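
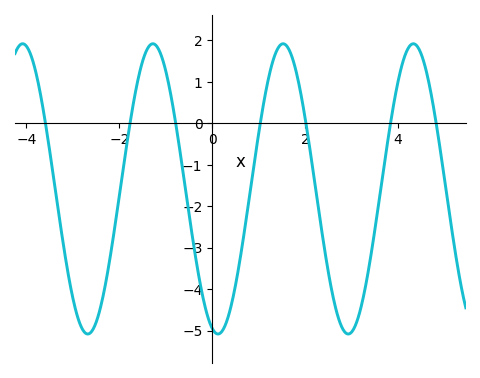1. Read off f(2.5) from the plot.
-3.58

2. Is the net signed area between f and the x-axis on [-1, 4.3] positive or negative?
negative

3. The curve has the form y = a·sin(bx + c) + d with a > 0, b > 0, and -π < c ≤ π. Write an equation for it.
y = 3.5sin(2.24x - 1.85) - 1.58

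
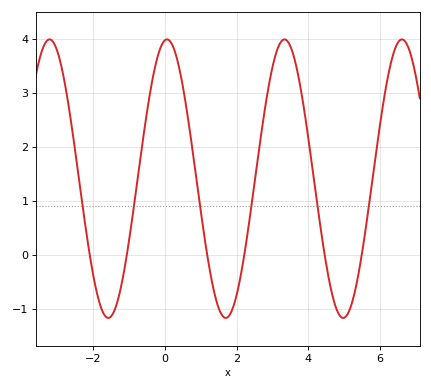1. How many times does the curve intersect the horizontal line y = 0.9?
6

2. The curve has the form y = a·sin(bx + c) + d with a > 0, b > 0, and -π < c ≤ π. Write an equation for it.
y = 2.58sin(1.9x + 1.5) + 1.41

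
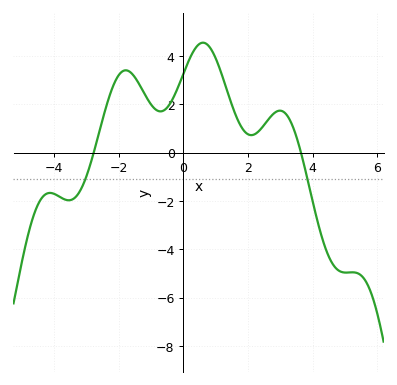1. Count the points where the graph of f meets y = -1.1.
2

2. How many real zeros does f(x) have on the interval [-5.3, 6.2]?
2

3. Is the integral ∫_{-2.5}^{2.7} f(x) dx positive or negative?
positive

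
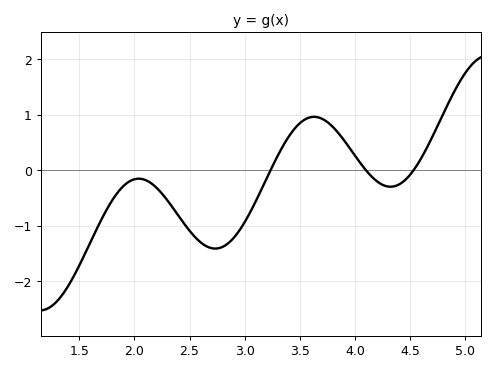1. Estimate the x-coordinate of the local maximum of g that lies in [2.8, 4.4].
3.63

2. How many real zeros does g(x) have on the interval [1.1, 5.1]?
3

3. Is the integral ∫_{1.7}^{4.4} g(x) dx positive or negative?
negative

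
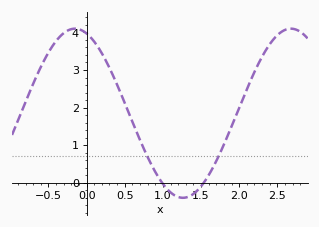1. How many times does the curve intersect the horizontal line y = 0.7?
2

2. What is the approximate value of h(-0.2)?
4.09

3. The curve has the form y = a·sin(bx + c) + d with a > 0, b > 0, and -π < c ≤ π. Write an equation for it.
y = 2.25sin(2.22x + 1.91) + 1.85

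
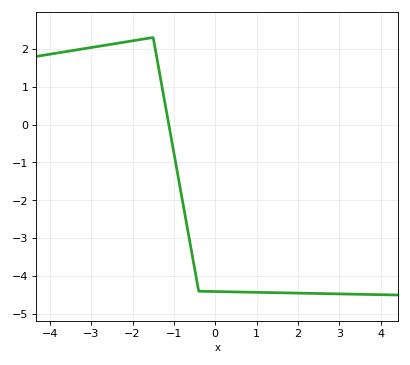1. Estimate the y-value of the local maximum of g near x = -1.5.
2.3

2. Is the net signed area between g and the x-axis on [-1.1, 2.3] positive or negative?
negative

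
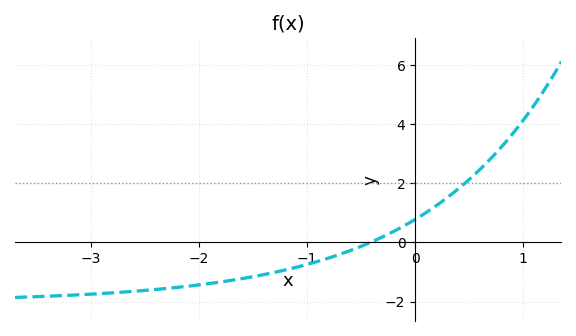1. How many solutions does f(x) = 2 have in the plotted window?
1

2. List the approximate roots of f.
-0.415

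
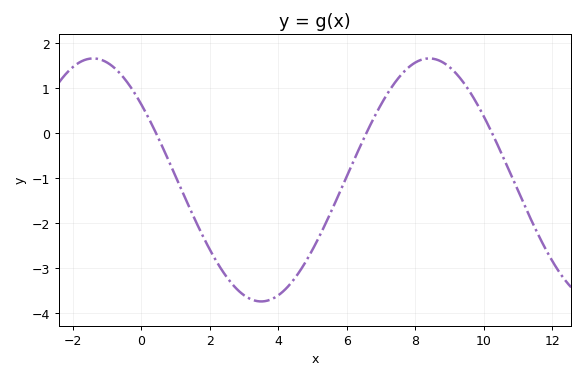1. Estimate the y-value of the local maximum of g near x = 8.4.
1.7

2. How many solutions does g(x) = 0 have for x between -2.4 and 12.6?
3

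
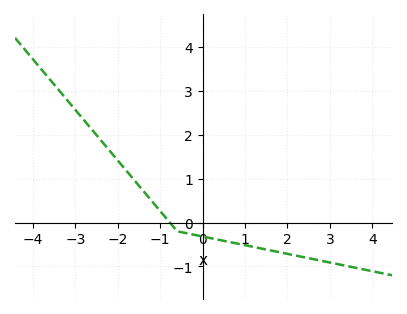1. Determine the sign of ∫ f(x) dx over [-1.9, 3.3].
negative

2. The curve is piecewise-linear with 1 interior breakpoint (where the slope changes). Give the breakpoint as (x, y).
(-0.6, -0.2)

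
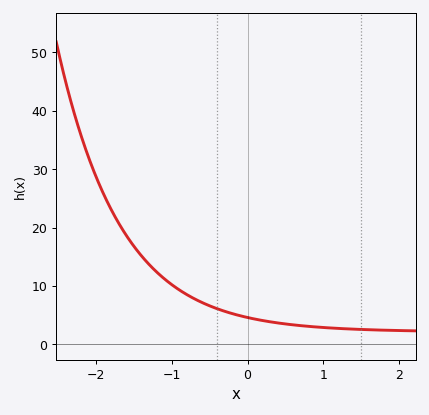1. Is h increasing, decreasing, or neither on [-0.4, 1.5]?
decreasing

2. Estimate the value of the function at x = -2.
29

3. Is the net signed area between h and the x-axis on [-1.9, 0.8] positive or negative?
positive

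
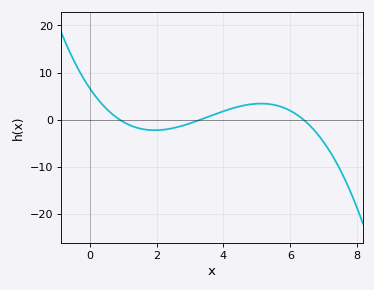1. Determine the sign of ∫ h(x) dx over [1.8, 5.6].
positive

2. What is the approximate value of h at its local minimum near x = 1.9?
-2.21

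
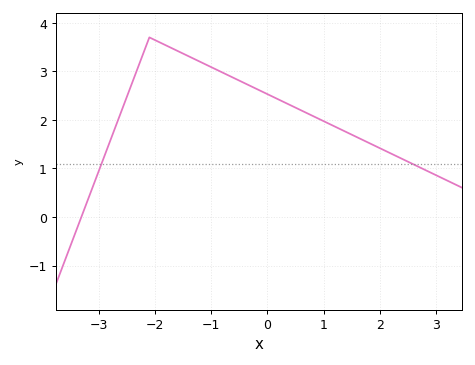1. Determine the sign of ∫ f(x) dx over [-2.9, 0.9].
positive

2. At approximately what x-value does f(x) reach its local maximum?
-2.1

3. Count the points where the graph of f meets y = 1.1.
2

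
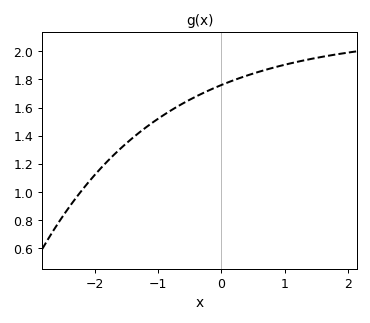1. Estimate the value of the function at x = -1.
1.52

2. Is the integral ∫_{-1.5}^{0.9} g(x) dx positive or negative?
positive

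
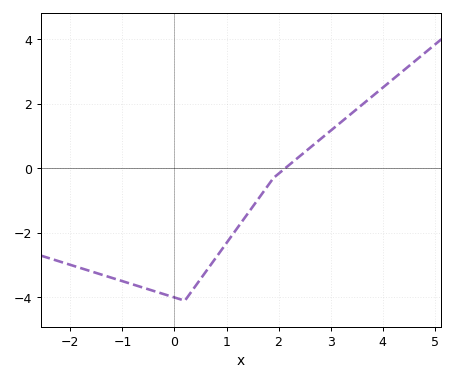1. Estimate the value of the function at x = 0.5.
-3.43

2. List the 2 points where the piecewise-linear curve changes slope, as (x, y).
(0.2, -4.1); (1.9, -0.3)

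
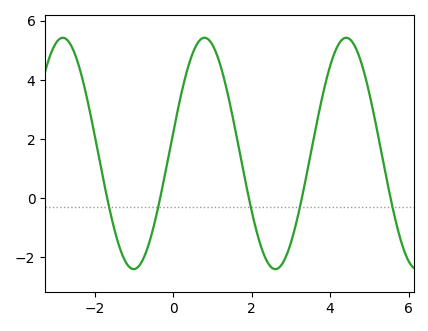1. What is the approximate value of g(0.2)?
3.48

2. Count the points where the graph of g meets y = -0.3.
5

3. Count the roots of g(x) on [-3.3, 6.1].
5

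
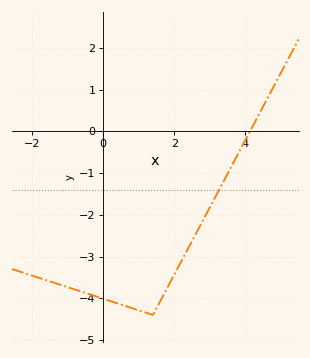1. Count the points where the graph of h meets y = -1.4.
1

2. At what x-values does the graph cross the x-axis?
4.2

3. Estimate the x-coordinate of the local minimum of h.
1.4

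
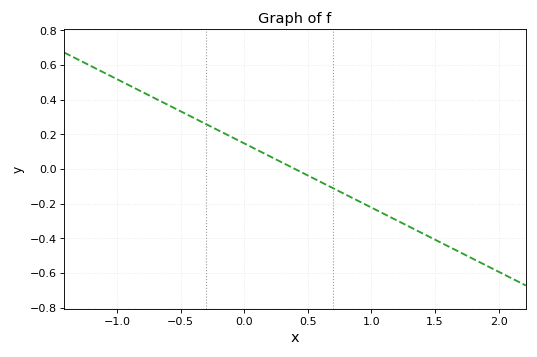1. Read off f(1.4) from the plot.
-0.37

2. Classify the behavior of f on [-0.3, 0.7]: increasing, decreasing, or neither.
decreasing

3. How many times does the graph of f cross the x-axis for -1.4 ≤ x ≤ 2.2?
1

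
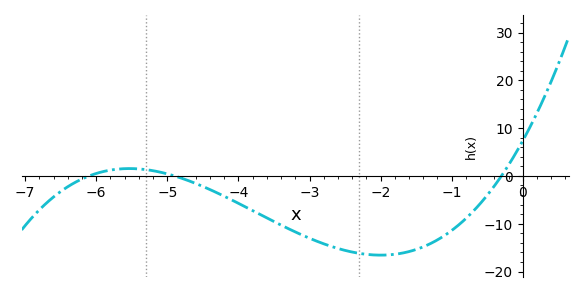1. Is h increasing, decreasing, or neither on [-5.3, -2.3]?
decreasing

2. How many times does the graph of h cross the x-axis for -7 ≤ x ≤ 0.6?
3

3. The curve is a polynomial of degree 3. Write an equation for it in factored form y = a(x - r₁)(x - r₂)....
y = 0.82(x + 6.1)(x + 4.9)(x + 0.3)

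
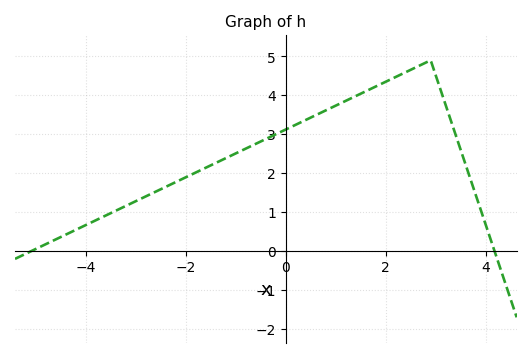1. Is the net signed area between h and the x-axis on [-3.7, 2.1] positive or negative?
positive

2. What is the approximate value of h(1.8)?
4.2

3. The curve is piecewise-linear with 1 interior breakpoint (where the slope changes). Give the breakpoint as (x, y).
(2.9, 4.9)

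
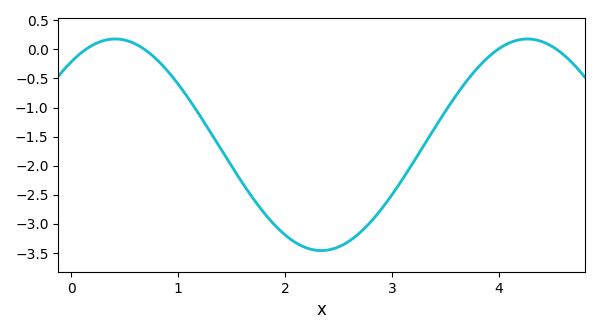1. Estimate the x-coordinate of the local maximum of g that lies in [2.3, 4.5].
4.27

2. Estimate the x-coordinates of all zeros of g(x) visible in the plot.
0.136, 0.686, 3.99, 4.54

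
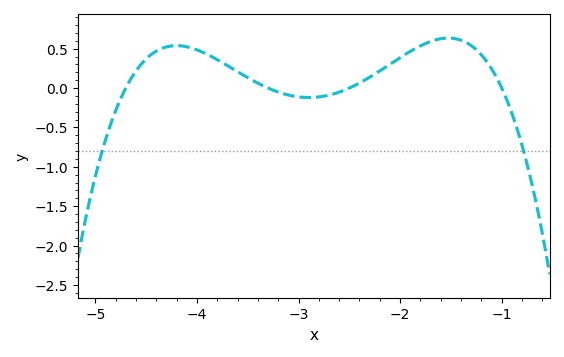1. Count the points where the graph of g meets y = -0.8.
2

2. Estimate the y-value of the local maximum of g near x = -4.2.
0.539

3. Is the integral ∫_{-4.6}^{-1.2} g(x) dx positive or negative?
positive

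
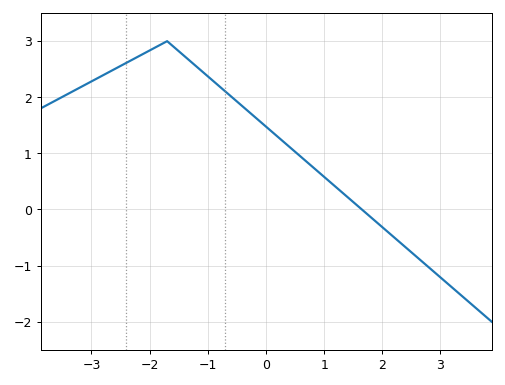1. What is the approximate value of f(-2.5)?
2.56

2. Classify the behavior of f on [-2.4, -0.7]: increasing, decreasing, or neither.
neither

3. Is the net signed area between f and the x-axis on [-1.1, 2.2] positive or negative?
positive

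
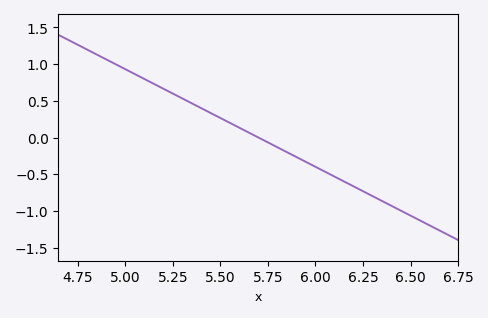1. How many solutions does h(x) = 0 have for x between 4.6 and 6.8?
1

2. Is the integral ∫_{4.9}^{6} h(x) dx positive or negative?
positive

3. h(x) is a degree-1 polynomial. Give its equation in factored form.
y = -1.33(x - 5.7)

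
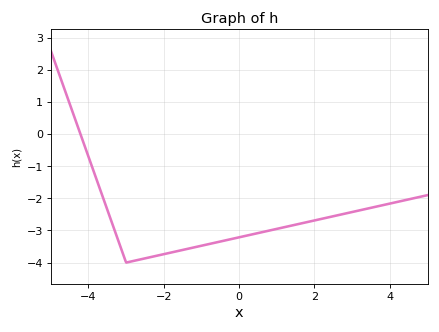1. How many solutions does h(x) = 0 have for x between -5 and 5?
1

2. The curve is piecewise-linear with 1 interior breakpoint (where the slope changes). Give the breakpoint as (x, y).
(-3, -4)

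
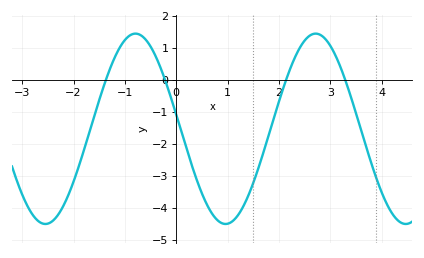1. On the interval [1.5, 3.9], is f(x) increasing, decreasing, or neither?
neither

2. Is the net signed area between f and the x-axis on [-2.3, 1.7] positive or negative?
negative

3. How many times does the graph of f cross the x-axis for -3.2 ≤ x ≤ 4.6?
4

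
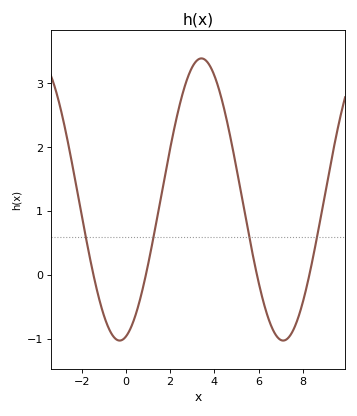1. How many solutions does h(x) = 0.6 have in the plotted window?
4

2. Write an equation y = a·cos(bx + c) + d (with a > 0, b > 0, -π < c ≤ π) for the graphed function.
y = 2.21cos(0.85x - 2.9) + 1.18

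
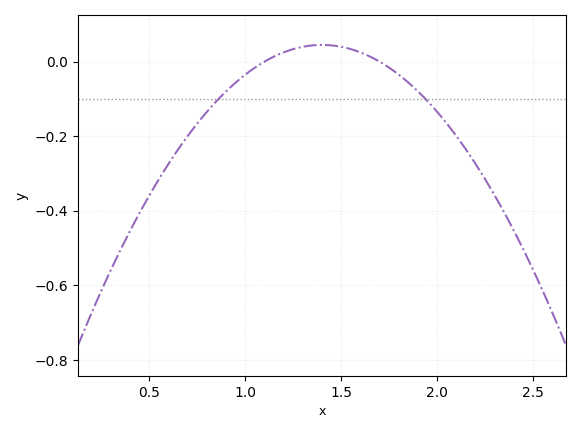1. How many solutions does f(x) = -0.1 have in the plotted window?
2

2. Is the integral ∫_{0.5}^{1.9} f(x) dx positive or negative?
negative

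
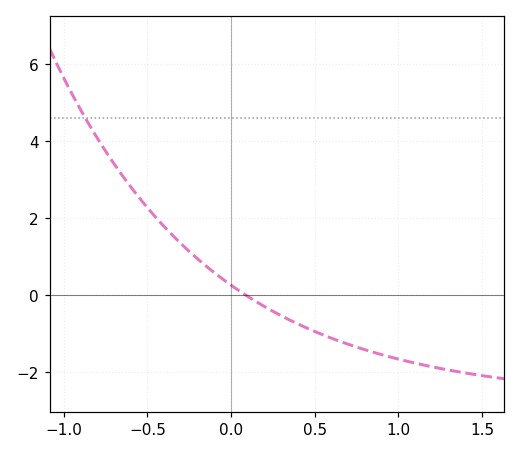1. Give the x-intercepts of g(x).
0.088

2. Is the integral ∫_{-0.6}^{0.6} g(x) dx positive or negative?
positive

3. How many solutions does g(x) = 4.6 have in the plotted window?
1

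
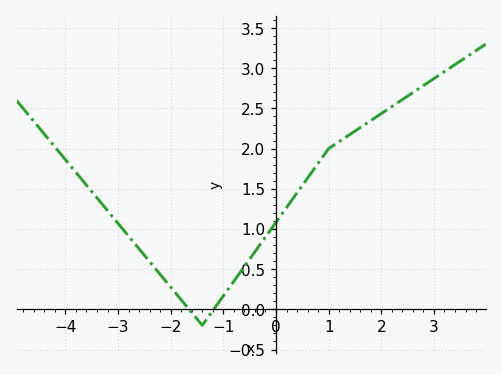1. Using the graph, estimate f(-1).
0.167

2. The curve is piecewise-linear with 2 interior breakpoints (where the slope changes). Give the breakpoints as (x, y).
(-1.4, -0.2); (1, 2)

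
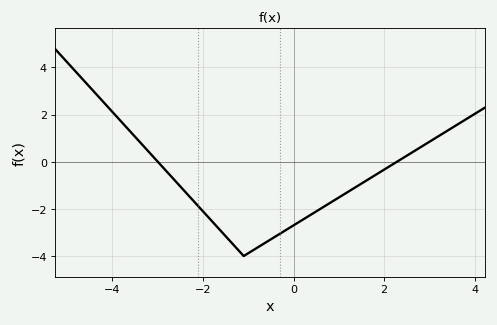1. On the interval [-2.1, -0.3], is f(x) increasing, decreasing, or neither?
neither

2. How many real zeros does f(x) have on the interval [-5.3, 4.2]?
2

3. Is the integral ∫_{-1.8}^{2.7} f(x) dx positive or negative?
negative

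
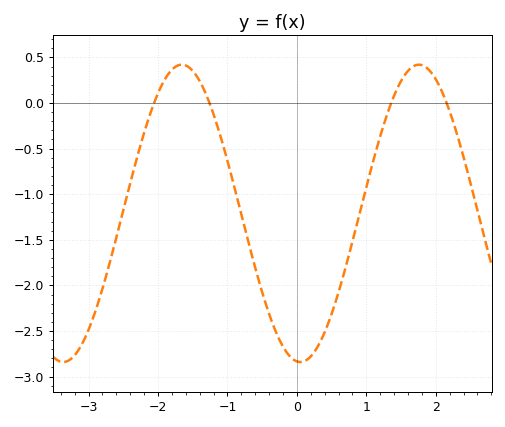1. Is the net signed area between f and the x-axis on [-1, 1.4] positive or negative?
negative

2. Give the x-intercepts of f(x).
-2.1, -1.3, 1.4, 2.2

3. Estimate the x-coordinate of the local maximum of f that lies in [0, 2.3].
1.8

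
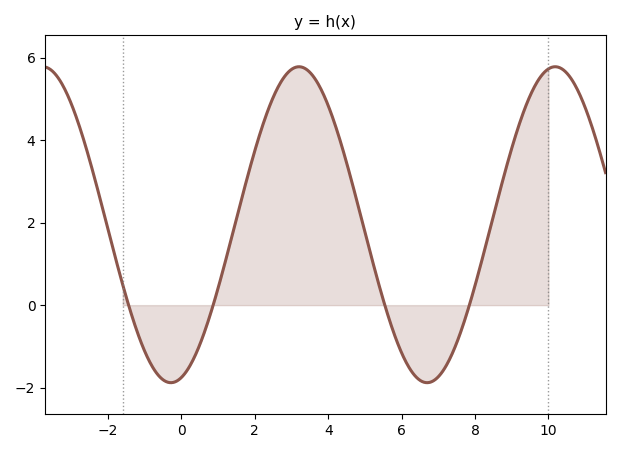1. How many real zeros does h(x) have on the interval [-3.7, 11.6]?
4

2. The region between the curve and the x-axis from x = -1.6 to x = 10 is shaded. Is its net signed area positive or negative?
positive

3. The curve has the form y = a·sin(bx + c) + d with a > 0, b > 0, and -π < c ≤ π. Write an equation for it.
y = 3.83sin(0.9x - 1.3) + 1.95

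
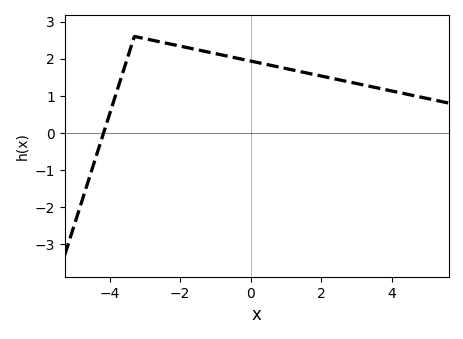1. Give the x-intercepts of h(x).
-4.2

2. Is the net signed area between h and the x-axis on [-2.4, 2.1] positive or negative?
positive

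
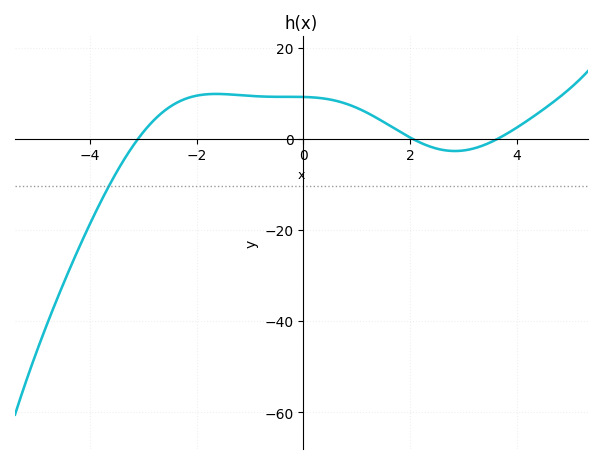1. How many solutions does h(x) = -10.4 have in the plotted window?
1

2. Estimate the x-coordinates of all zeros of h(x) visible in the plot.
-3.1, 2.04, 3.64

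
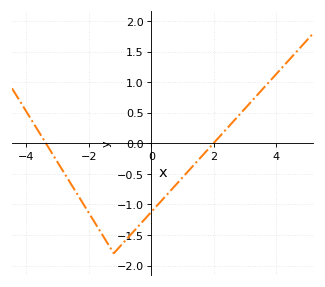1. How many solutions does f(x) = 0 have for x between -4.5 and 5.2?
2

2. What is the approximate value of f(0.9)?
-0.6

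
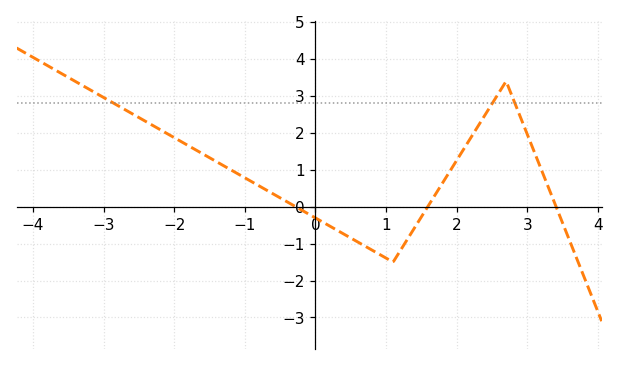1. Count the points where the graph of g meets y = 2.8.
3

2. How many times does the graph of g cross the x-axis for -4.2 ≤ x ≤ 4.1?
3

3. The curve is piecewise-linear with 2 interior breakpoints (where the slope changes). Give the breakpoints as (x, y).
(1.1, -1.5); (2.7, 3.4)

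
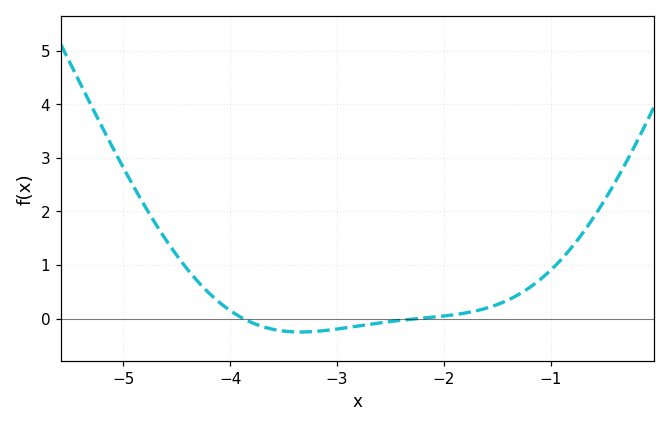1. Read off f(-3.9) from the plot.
0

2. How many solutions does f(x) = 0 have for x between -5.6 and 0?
2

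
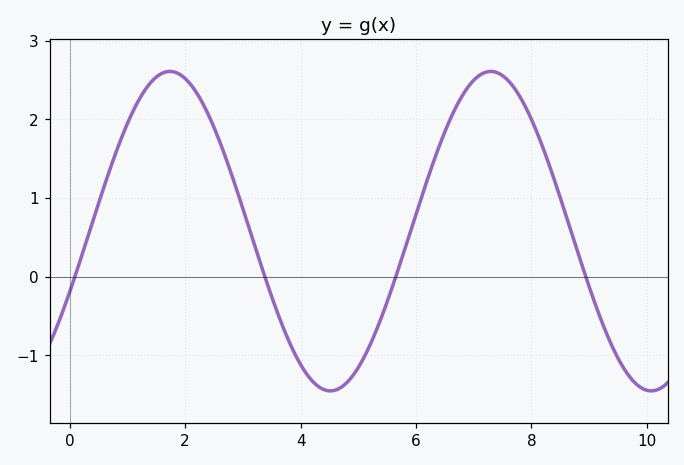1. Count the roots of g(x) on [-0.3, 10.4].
4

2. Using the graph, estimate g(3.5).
-0.254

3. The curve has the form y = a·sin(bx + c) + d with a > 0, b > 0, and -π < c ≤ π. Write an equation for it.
y = 2.03sin(1.13x - 0.39) + 0.58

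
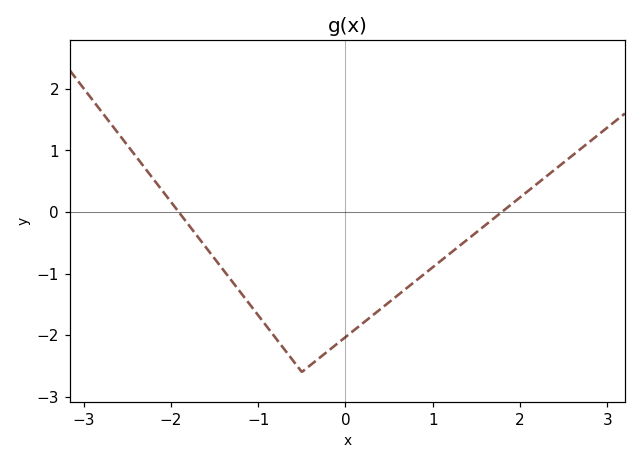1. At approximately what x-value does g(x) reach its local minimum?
-0.5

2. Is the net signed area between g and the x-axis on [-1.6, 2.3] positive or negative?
negative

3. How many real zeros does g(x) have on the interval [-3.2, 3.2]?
2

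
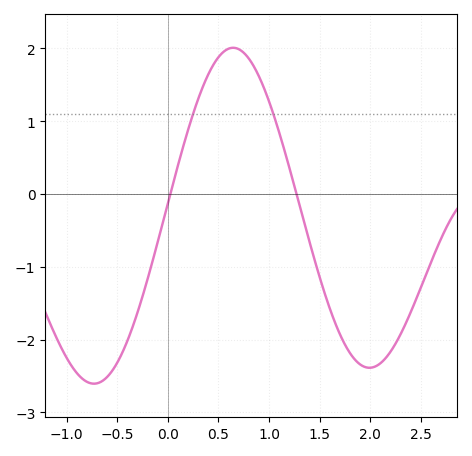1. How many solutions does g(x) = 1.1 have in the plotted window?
2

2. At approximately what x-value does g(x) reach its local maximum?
0.644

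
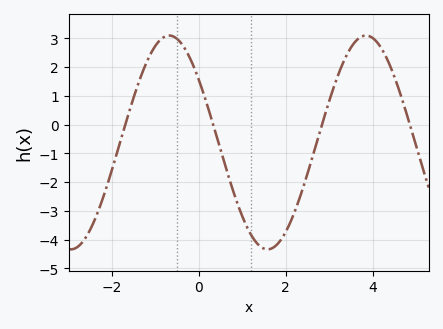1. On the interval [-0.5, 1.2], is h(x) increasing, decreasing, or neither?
decreasing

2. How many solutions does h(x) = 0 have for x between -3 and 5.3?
4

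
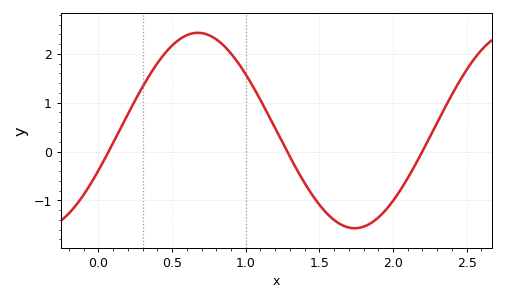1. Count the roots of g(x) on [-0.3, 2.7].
3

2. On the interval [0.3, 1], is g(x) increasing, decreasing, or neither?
neither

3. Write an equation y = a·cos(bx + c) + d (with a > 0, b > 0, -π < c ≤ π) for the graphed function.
y = 2cos(3x - 2) + 0.43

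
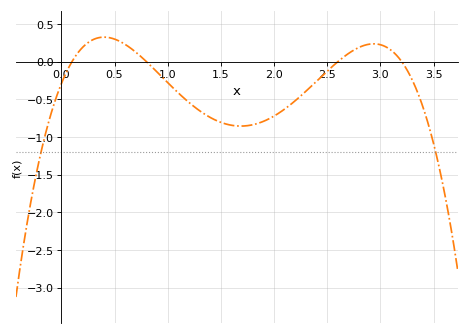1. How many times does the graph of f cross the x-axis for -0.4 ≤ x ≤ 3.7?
4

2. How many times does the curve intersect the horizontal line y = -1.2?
2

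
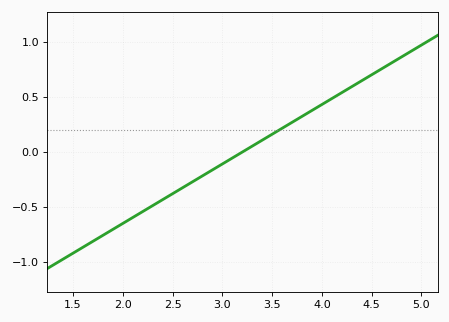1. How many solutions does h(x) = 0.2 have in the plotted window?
1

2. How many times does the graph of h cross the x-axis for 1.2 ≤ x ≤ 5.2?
1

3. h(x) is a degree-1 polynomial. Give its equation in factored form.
y = 0.54(x - 3.2)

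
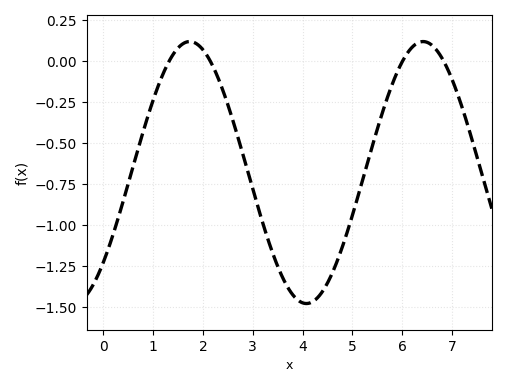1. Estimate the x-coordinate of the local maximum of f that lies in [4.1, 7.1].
6.4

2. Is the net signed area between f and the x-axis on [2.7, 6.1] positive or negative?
negative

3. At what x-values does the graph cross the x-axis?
1.4, 2.2, 6, 6.8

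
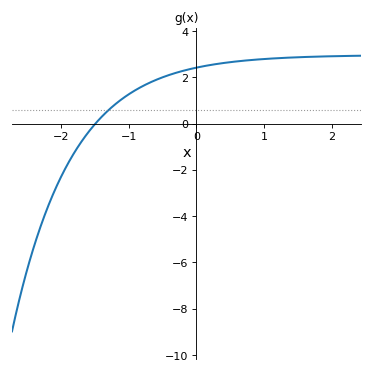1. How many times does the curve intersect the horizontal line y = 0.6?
1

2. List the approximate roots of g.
-1.5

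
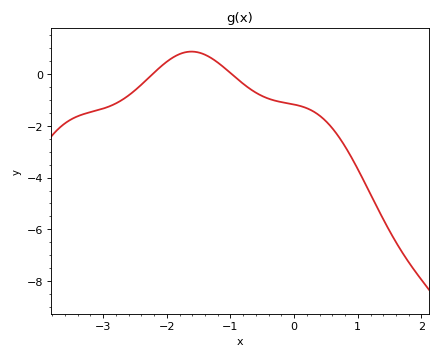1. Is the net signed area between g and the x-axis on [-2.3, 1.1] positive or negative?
negative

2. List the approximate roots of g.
-2.2, -1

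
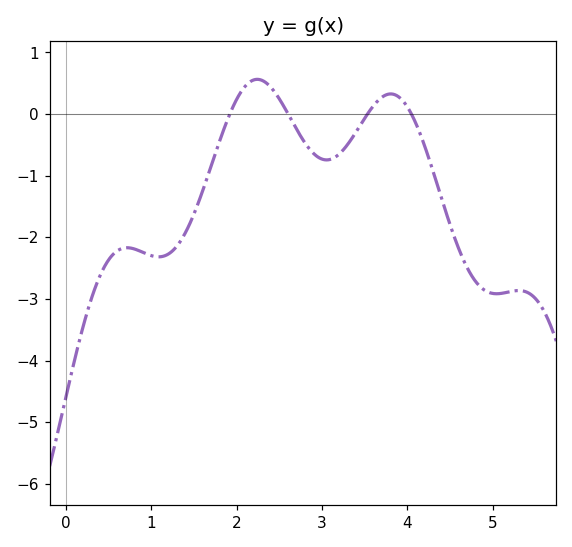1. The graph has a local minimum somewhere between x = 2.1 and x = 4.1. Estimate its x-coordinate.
3.1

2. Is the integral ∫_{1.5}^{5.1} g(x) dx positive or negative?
negative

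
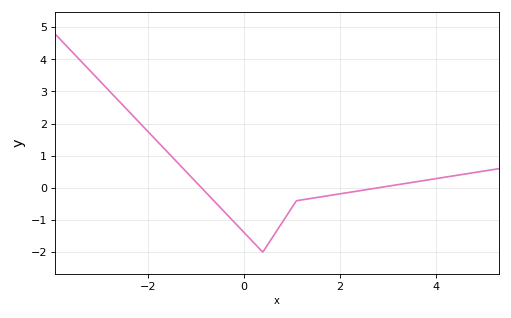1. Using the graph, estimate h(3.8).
0.2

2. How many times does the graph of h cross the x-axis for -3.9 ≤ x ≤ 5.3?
2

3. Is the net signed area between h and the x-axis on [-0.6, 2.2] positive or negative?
negative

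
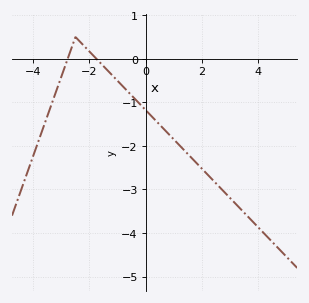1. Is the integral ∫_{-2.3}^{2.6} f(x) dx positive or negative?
negative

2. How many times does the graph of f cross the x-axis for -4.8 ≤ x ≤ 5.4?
2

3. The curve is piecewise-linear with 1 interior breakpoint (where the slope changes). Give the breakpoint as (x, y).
(-2.5, 0.5)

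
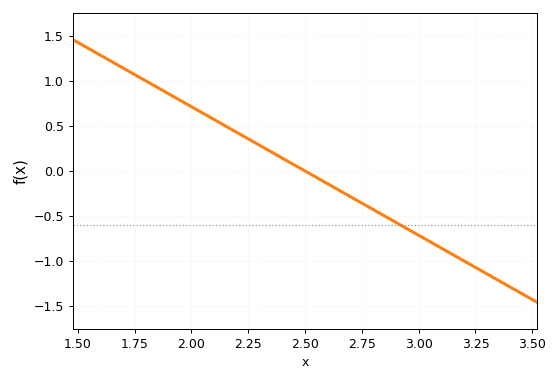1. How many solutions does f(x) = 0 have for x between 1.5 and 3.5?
1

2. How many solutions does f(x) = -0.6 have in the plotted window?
1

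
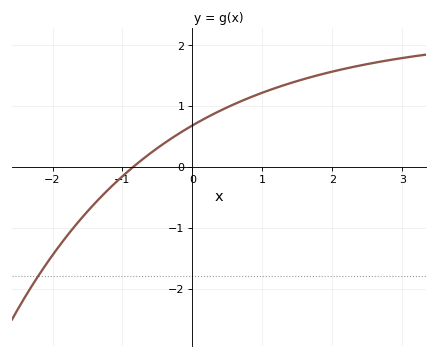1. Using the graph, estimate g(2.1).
1.59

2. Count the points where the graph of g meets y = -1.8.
1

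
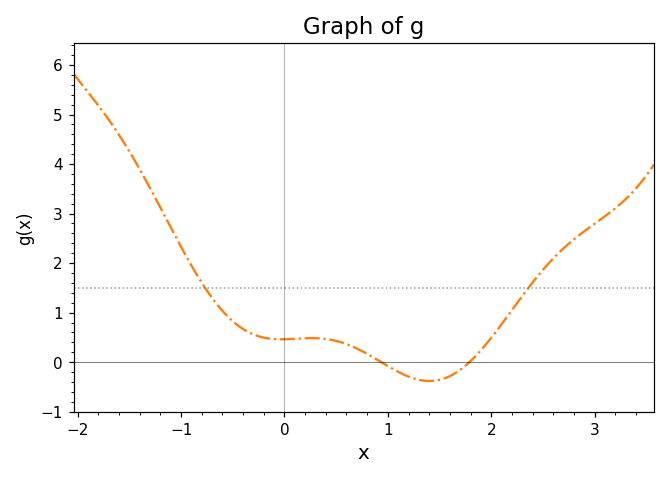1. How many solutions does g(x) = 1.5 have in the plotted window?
2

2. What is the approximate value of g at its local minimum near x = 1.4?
-0.4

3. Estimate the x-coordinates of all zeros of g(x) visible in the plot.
0.9, 1.8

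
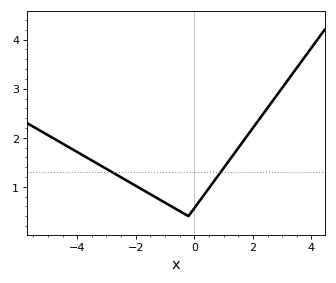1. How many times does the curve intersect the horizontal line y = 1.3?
2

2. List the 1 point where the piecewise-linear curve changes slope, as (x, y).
(-0.2, 0.4)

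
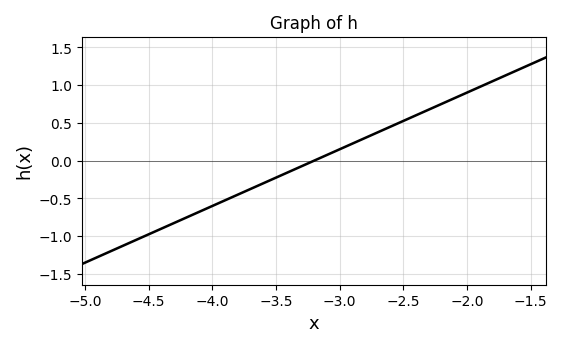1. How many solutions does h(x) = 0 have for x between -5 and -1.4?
1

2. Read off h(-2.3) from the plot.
0.7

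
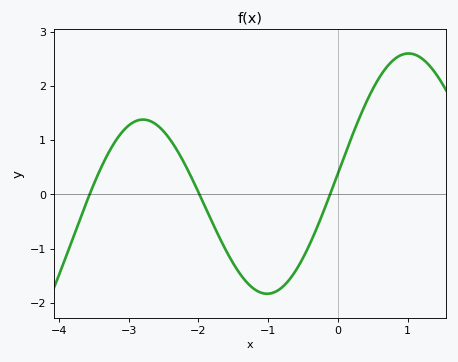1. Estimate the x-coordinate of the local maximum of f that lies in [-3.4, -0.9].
-2.8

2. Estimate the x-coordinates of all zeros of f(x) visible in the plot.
-3.6, -2, -0.1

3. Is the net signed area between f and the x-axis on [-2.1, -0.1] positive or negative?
negative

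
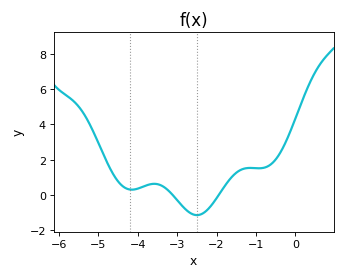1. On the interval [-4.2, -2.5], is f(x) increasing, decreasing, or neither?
neither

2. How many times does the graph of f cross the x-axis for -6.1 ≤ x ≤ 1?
2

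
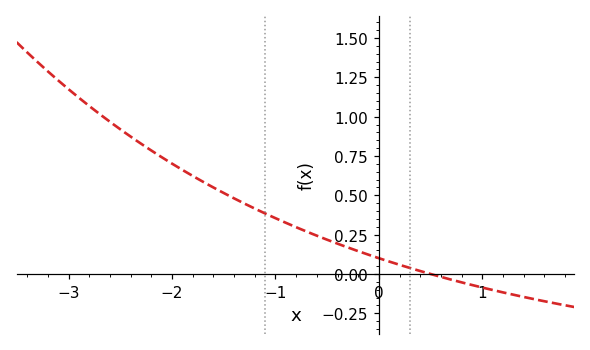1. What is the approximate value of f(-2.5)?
0.92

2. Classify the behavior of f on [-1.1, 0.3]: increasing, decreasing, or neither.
decreasing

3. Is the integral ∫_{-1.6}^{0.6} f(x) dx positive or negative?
positive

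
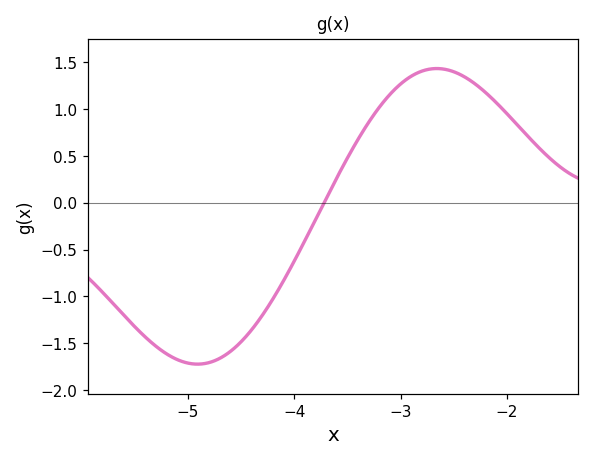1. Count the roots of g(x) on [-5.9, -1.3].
1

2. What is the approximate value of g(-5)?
-1.7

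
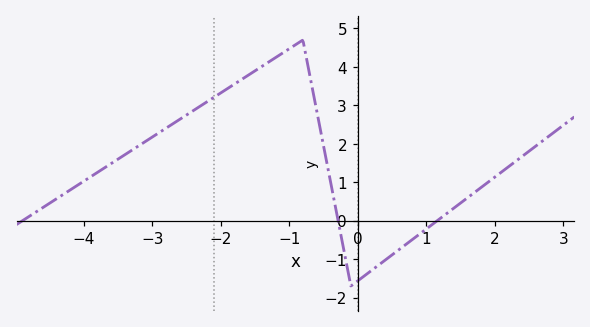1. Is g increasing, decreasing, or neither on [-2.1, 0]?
neither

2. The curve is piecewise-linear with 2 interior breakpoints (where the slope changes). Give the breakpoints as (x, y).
(-0.8, 4.7); (-0.1, -1.7)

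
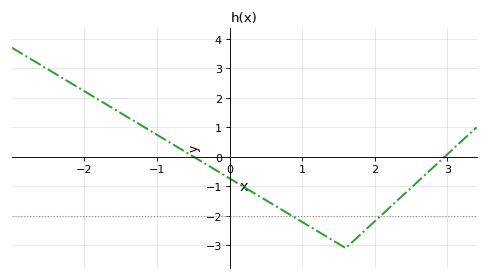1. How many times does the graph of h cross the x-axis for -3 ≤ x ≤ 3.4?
2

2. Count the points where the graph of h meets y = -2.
2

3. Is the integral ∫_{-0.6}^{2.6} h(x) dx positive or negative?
negative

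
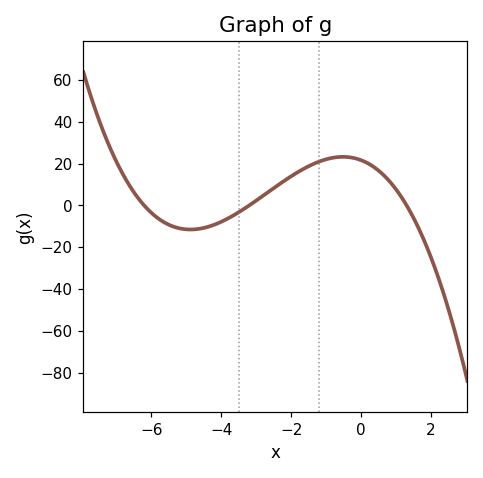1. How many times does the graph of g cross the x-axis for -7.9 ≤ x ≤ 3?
3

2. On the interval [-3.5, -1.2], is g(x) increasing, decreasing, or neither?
increasing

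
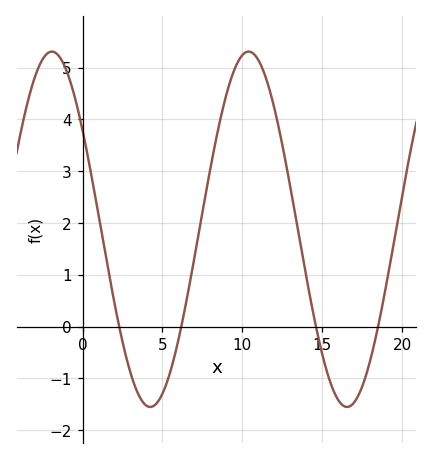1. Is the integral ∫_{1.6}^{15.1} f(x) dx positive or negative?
positive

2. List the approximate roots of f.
2.5, 6, 14.5, 18.5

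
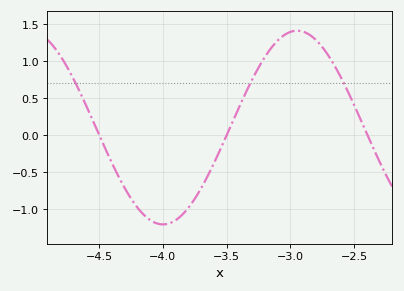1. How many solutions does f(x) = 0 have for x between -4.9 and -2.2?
3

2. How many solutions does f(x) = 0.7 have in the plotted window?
3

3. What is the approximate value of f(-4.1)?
-1.15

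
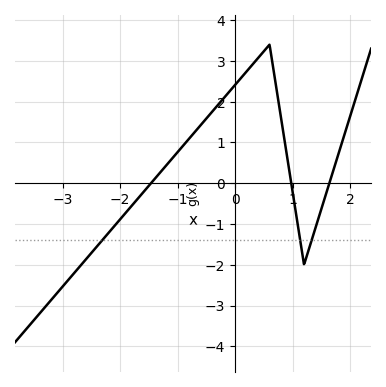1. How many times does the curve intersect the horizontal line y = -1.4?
3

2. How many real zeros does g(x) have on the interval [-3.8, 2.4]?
3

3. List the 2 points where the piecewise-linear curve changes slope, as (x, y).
(0.6, 3.4); (1.2, -2)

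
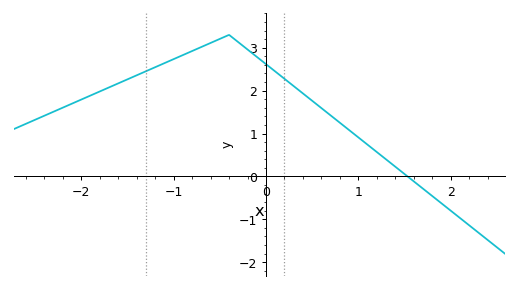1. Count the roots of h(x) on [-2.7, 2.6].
1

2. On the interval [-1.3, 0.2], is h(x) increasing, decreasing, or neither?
neither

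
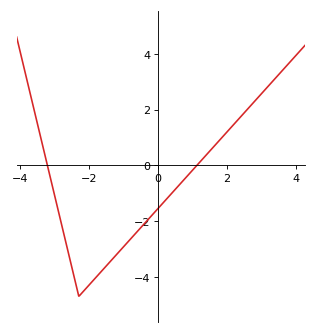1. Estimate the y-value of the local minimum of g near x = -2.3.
-4.7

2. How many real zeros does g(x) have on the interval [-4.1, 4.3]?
2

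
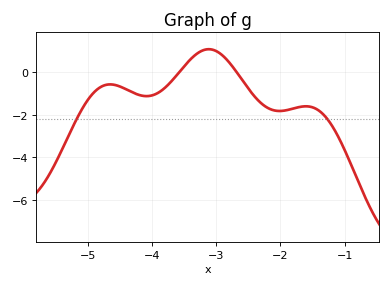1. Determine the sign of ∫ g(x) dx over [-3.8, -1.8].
negative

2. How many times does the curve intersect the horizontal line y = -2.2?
2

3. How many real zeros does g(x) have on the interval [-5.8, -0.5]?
2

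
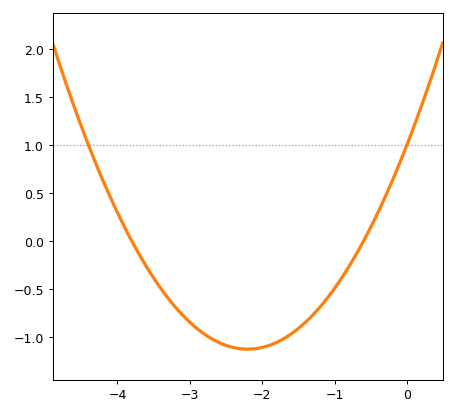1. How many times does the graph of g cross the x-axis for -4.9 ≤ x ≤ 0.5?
2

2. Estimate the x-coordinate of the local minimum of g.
-2.2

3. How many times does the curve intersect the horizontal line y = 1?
2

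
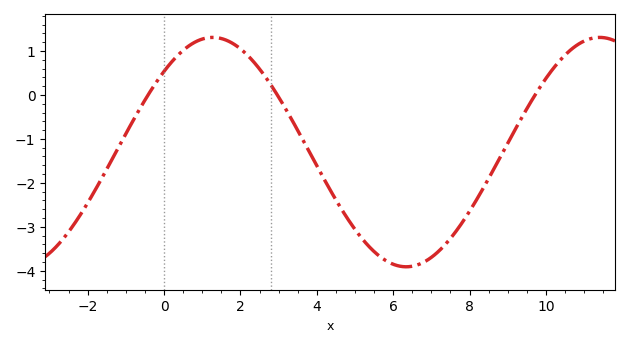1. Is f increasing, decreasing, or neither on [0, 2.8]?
neither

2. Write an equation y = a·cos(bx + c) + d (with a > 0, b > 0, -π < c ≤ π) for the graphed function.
y = 2.61cos(0.62x - 0.79) - 1.3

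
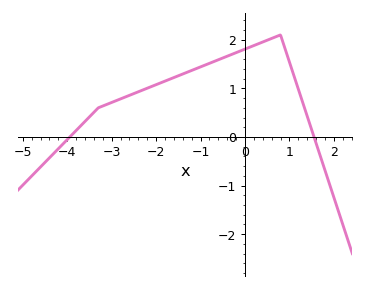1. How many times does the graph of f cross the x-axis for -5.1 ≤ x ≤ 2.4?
2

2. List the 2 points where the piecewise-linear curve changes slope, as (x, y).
(-3.3, 0.6); (0.8, 2.1)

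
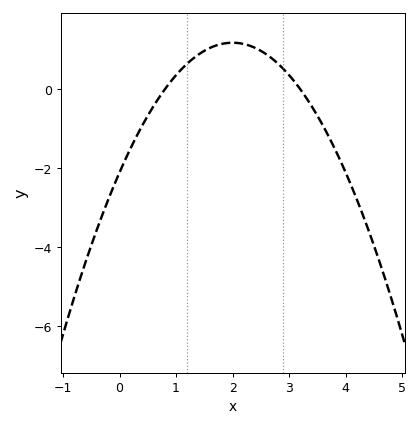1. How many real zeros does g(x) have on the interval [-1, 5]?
2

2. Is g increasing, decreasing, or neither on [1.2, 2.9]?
neither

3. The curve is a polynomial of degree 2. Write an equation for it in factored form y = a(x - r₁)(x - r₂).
y = -0.82(x - 0.8)(x - 3.2)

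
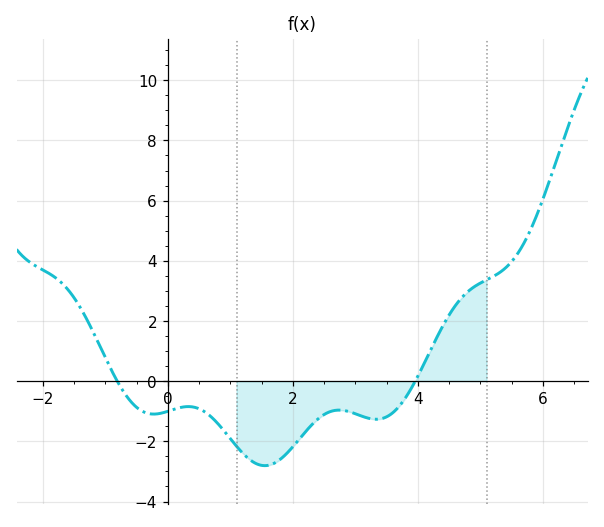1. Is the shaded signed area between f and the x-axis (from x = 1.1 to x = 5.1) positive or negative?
negative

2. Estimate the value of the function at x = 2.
-2.2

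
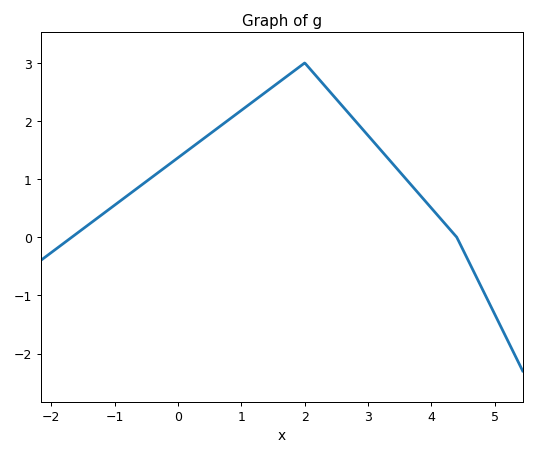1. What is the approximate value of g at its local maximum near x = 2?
3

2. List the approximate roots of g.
-1.68, 4.4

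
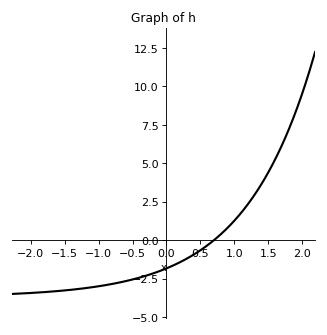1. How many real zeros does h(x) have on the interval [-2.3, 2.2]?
1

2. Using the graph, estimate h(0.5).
-0.664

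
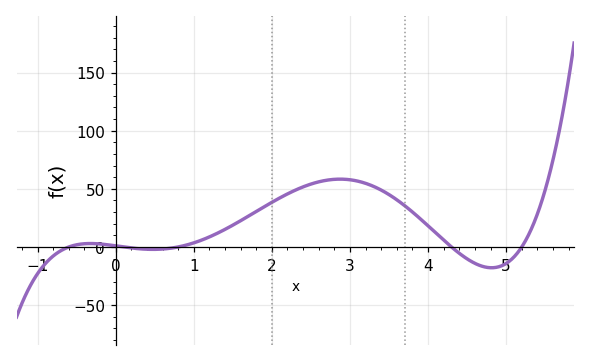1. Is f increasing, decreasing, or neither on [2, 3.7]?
neither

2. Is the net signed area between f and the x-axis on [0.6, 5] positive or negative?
positive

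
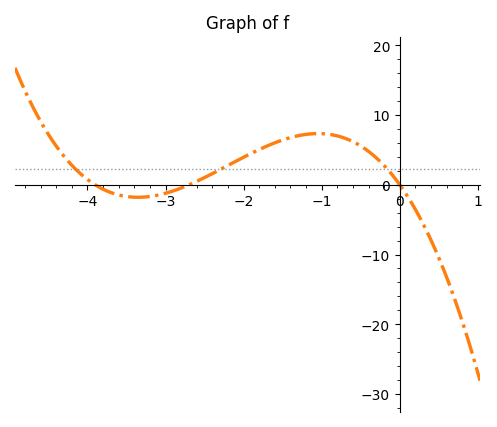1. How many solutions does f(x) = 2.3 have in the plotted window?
3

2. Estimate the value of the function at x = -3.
-1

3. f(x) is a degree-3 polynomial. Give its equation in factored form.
y = -1.49(x + 3.9)(x + 2.7)(x - 0)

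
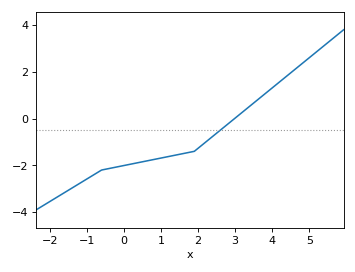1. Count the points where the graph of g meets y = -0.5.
1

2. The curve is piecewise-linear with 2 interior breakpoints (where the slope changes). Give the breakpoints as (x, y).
(-0.6, -2.2); (1.9, -1.4)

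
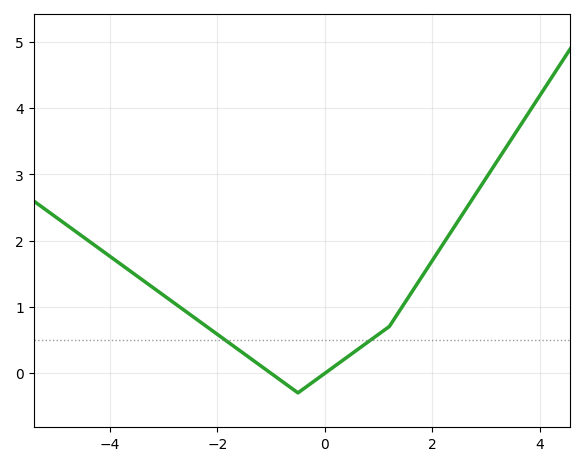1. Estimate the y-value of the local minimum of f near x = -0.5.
-0.3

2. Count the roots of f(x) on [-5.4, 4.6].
2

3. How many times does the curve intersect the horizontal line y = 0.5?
2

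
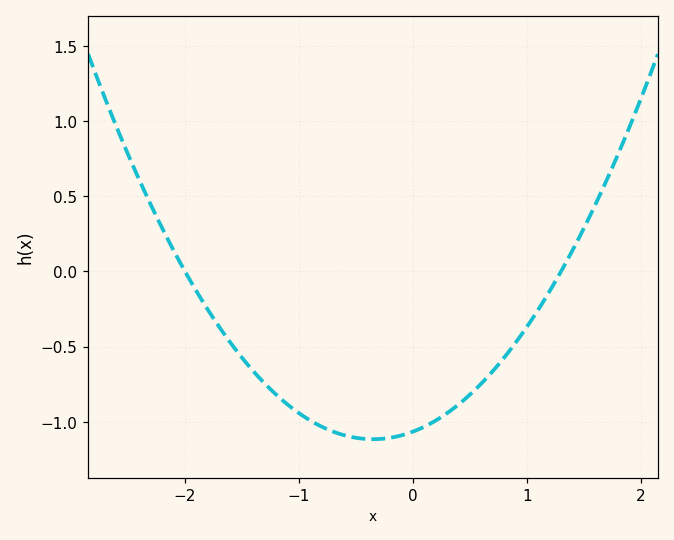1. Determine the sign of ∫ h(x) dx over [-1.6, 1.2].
negative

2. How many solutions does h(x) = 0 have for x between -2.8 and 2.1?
2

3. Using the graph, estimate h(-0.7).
-1.07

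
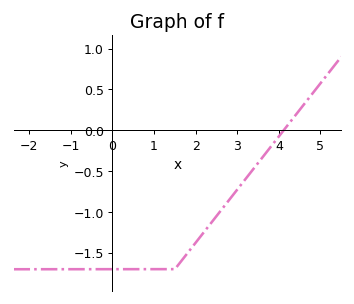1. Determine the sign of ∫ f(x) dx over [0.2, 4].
negative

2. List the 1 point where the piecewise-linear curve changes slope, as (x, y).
(1.5, -1.7)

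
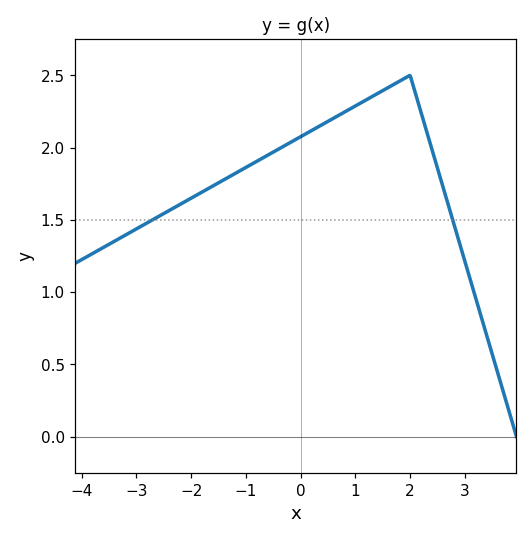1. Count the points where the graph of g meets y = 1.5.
2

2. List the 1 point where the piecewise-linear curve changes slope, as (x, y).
(2, 2.5)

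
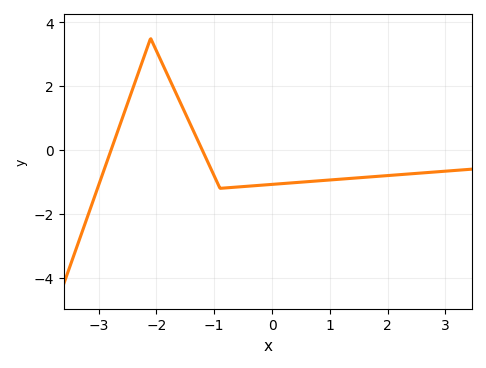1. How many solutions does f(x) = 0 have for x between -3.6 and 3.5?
2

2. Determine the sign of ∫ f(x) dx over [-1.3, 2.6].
negative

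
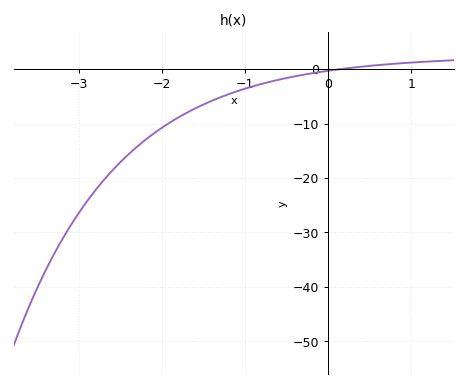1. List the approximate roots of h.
0.2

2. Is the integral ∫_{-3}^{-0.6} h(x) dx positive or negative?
negative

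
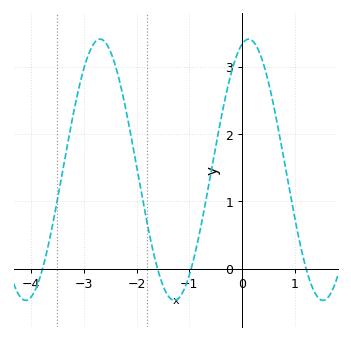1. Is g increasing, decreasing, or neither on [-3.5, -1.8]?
neither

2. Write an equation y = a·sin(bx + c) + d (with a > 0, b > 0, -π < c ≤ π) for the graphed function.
y = 1.94sin(2.23x + 1.29) + 1.47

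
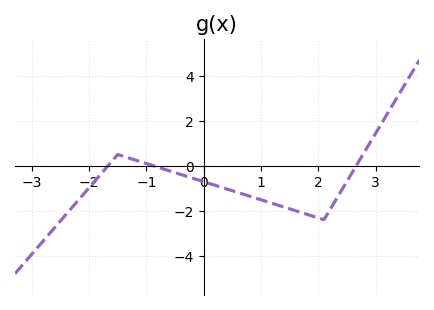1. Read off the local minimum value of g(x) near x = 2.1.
-2.4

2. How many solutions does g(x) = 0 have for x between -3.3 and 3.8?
3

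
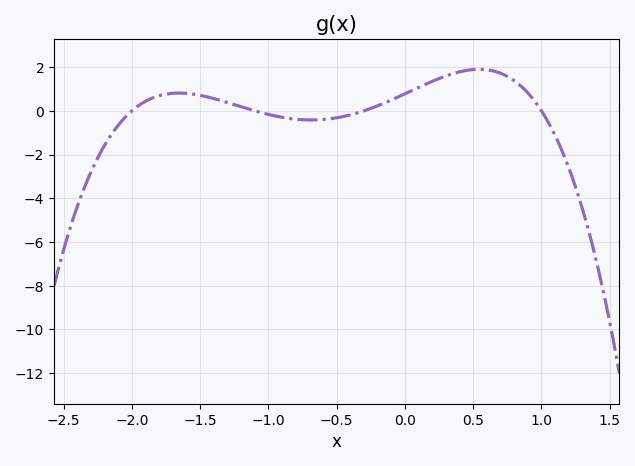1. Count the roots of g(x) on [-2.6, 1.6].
4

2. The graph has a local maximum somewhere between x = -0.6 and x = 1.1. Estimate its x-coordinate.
0.5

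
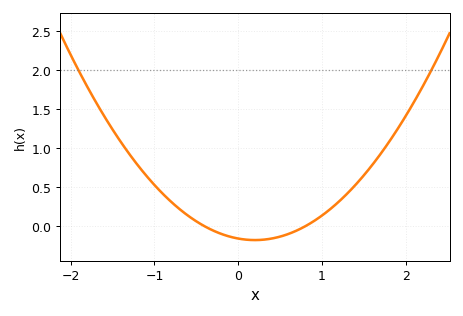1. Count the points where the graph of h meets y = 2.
2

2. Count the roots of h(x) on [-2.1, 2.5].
2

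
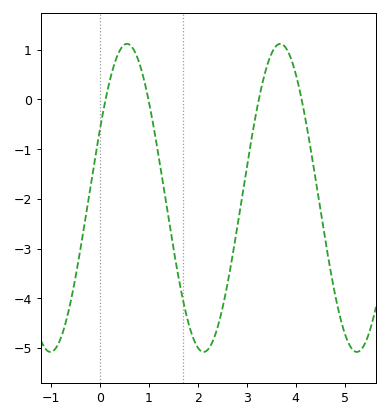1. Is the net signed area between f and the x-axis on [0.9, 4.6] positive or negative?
negative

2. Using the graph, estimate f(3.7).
1.12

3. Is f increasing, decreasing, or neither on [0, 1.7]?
neither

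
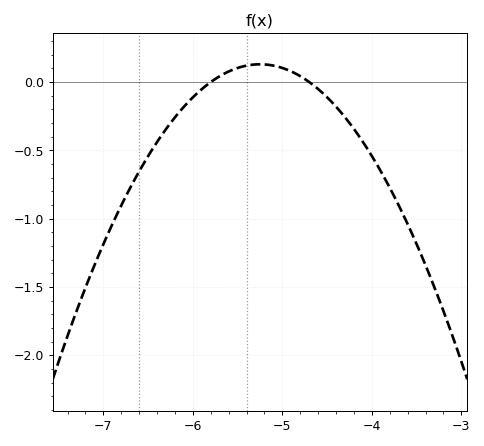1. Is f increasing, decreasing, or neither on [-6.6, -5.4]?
increasing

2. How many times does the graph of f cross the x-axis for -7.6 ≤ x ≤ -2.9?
2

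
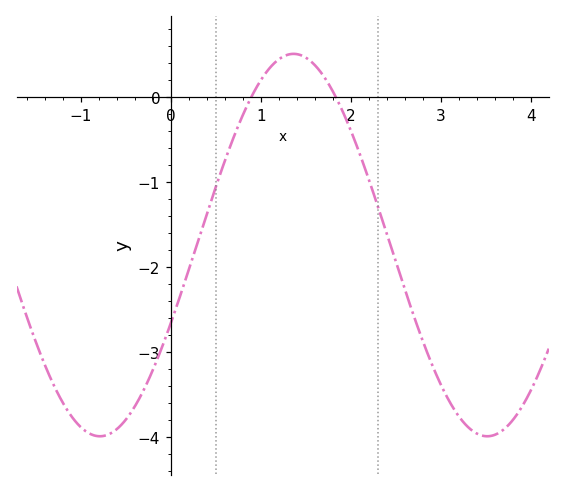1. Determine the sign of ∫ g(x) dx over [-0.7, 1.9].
negative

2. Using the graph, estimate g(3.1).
-3.59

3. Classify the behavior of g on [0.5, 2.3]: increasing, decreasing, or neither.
neither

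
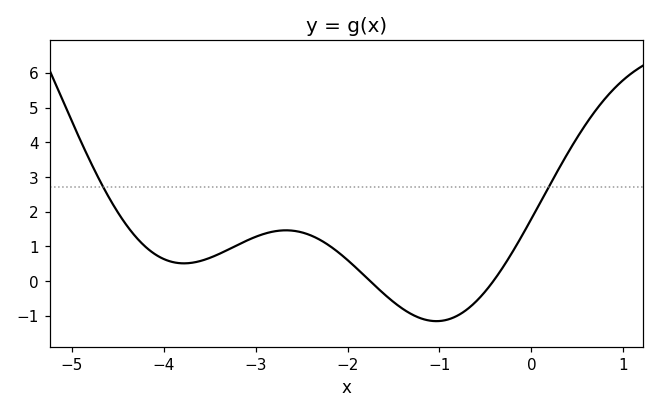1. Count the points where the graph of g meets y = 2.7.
2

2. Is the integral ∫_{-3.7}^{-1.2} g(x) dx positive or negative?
positive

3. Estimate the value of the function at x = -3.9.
0.5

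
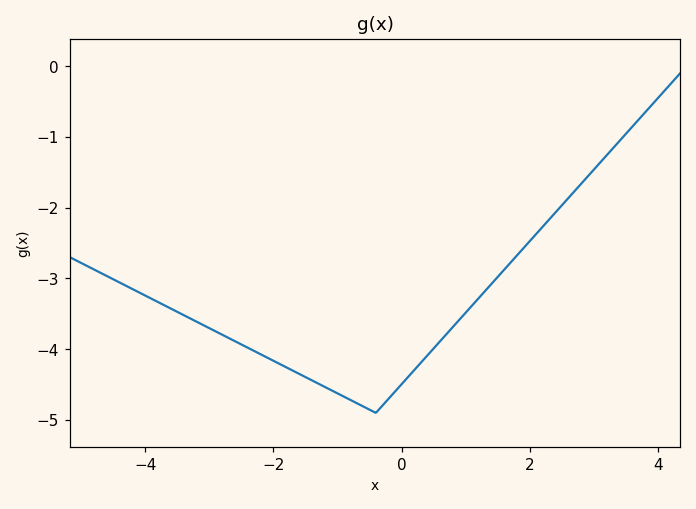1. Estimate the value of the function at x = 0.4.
-4.09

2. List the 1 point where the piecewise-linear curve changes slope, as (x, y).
(-0.4, -4.9)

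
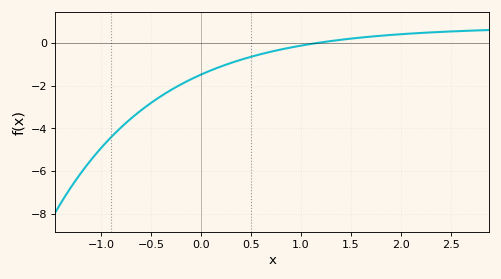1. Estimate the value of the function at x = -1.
-5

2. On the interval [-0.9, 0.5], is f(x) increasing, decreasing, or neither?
increasing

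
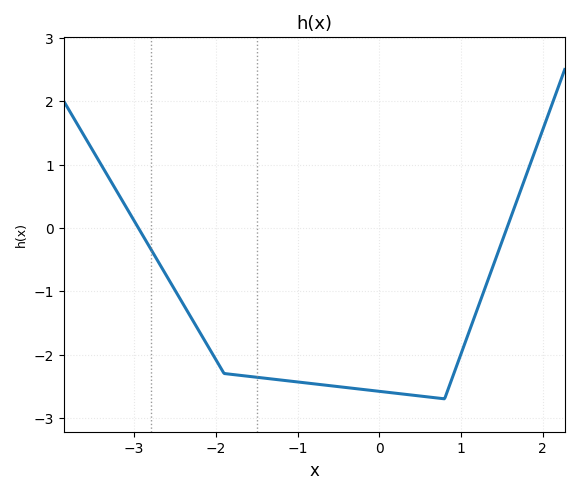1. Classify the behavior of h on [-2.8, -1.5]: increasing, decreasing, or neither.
decreasing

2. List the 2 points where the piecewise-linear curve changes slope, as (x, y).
(-1.9, -2.3); (0.8, -2.7)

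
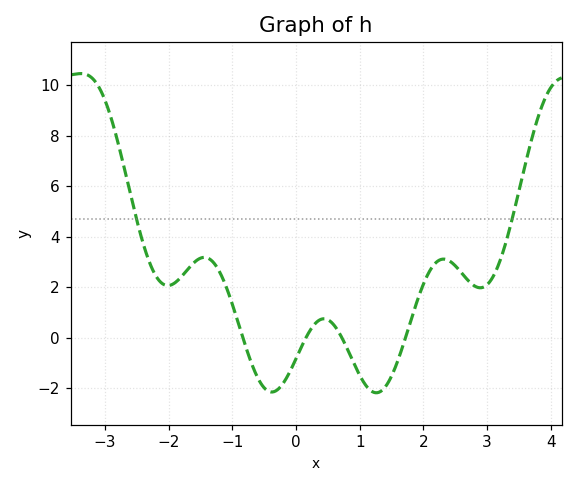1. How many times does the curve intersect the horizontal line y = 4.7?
2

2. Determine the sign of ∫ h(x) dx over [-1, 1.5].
negative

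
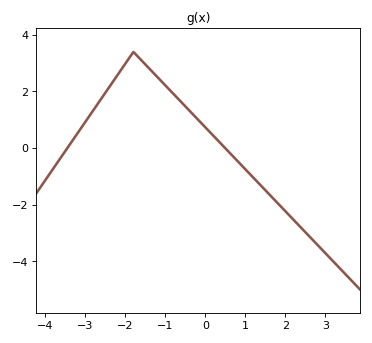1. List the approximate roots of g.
-3.45, 0.492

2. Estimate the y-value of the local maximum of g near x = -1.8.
3.4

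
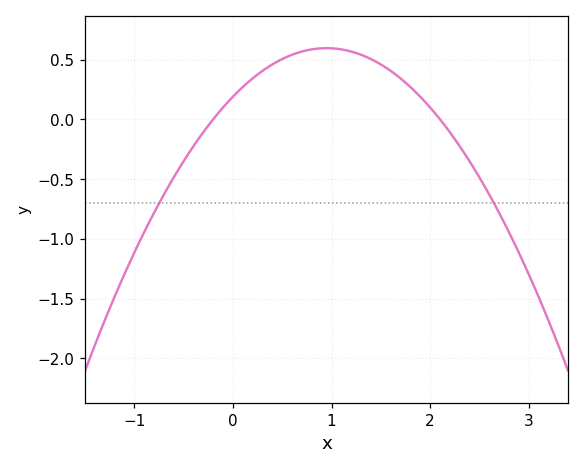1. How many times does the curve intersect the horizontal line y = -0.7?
2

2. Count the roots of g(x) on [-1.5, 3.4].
2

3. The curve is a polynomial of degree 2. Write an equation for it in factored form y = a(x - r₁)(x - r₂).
y = -0.45(x + 0.2)(x - 2.1)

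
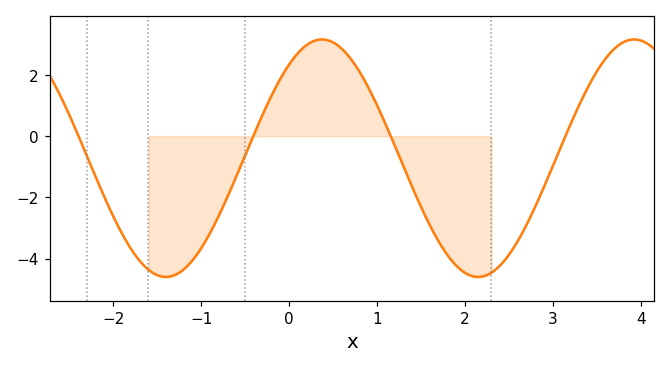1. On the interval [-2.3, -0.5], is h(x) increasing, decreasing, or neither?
neither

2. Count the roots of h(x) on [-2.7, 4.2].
4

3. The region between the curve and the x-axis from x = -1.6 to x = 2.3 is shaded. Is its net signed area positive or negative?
negative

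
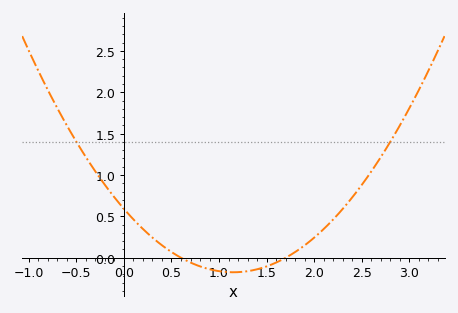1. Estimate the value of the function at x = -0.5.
1.4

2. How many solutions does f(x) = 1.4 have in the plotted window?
2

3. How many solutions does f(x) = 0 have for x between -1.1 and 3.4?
2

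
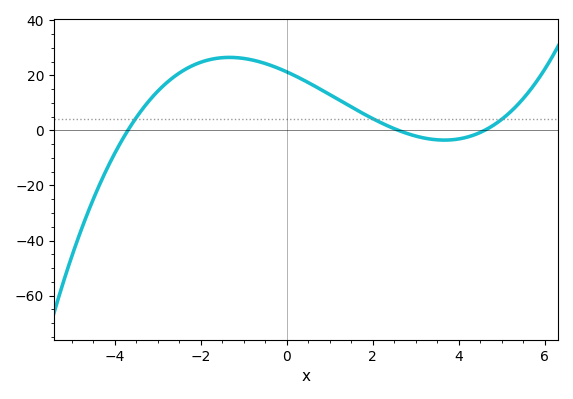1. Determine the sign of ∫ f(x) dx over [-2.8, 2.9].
positive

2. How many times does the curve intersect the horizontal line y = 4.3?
3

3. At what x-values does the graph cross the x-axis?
-3.6, 2.6, 4.6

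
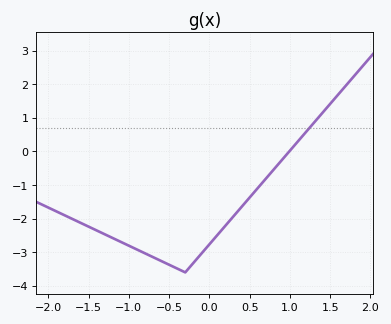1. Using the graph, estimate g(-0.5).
-3.37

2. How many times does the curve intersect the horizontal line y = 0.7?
1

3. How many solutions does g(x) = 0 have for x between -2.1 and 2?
1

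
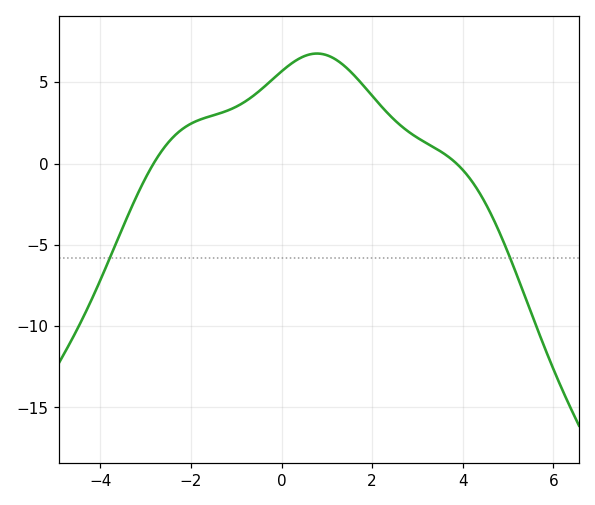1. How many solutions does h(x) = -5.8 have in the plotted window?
2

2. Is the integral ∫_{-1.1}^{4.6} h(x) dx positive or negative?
positive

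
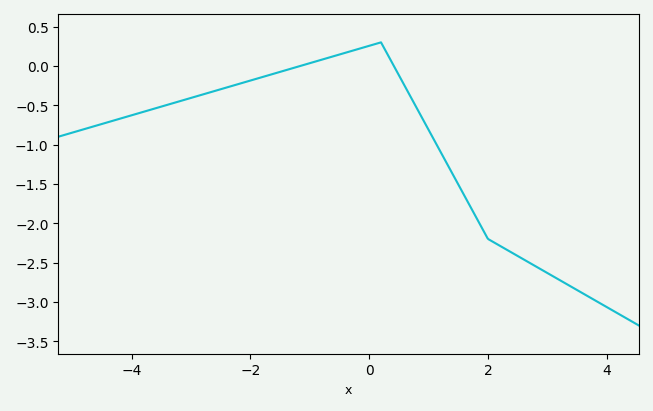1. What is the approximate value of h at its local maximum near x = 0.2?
0.3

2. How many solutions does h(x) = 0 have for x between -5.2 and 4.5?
2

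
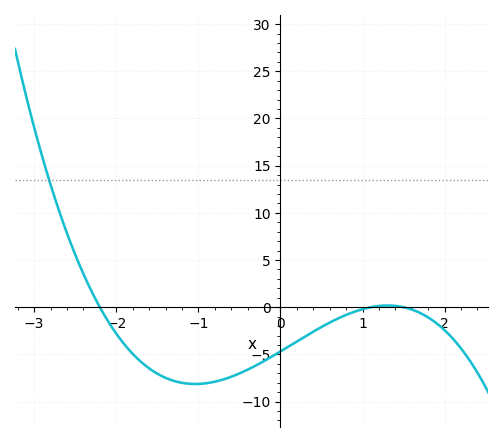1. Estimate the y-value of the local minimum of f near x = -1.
-8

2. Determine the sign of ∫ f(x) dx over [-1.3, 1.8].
negative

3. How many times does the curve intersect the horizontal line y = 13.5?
1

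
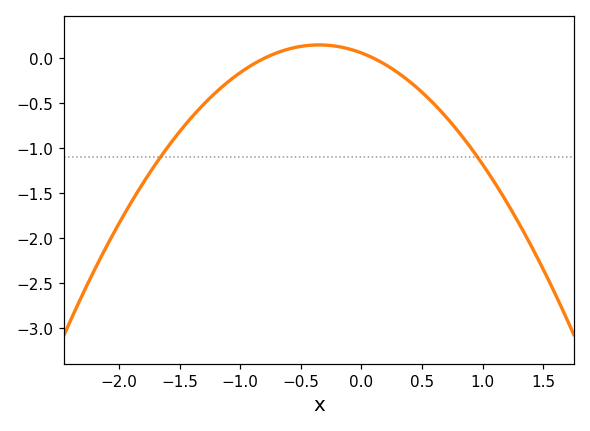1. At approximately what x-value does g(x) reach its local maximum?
-0.35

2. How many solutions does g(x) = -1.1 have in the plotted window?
2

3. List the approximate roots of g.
-0.8, 0.1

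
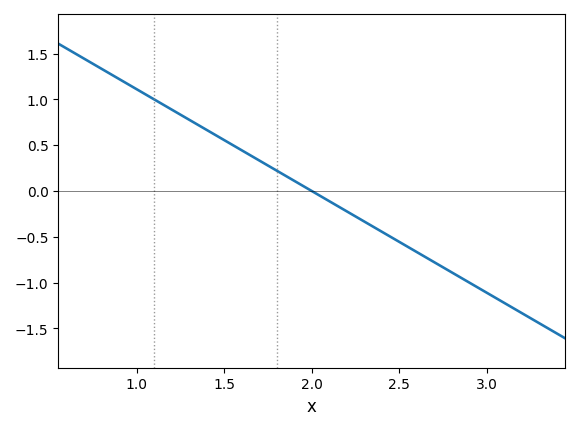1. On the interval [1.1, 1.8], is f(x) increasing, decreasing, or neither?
decreasing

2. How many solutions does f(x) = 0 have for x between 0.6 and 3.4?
1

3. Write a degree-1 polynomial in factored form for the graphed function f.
y = -1.11(x - 2)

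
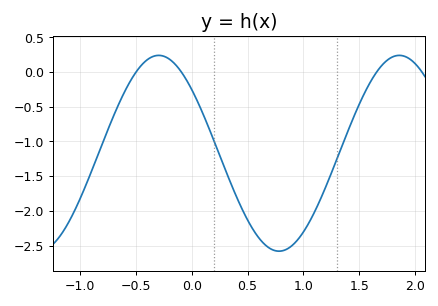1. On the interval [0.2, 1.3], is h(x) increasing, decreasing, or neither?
neither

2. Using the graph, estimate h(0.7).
-2.54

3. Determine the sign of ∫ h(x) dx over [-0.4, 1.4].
negative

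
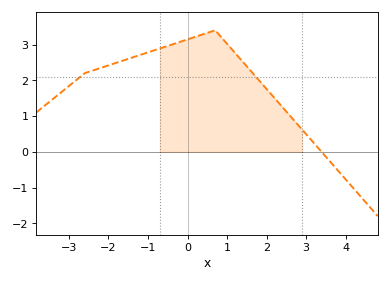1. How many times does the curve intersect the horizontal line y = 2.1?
2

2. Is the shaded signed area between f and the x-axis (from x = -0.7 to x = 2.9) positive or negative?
positive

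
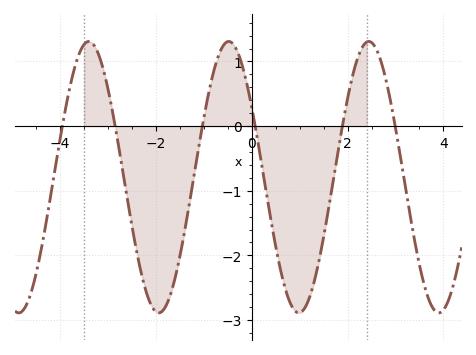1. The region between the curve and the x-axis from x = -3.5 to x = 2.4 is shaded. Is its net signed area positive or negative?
negative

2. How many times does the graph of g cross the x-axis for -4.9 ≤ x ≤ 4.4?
6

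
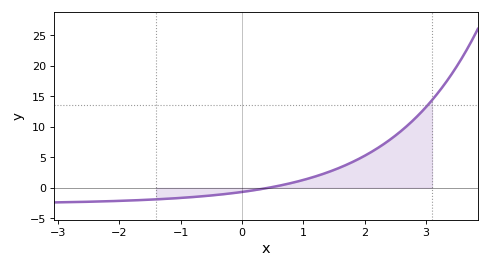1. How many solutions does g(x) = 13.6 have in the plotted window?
1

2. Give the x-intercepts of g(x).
0.4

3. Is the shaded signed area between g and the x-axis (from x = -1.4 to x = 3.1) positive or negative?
positive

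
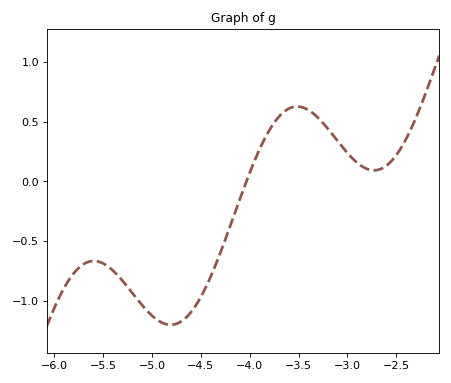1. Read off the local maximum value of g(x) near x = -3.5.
0.65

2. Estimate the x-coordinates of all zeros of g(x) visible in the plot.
-4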